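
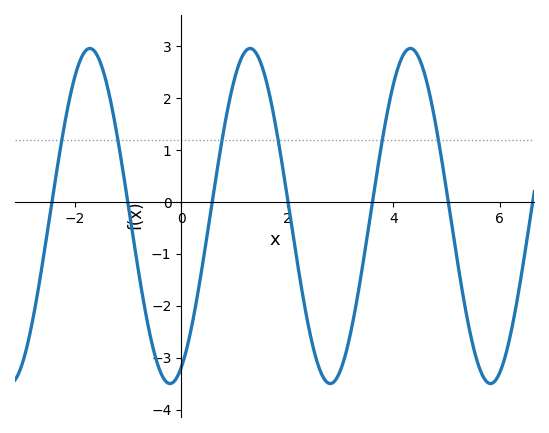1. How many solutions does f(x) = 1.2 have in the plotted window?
6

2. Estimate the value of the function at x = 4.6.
2.43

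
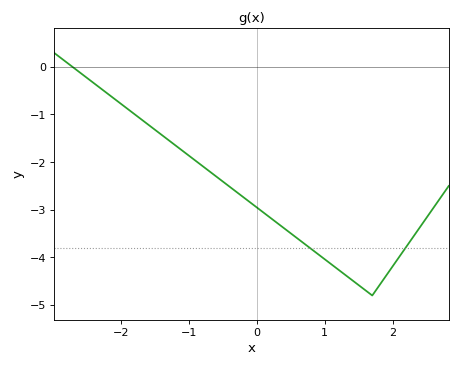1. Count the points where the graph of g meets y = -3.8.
2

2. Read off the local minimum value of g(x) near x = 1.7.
-4.8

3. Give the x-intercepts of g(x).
-2.7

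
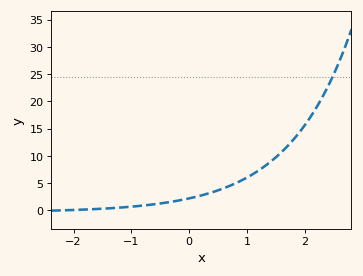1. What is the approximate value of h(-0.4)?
1.5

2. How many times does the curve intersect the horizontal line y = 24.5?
1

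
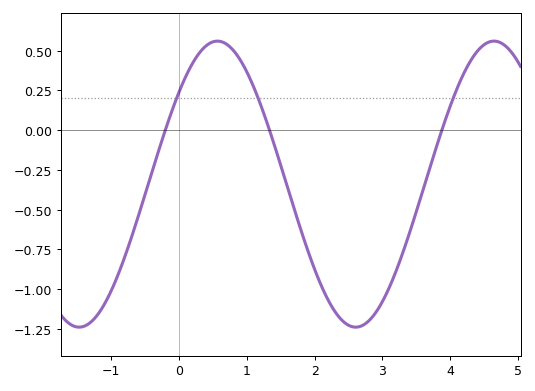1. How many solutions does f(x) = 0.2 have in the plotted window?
3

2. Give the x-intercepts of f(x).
-0.204, 1.33, 3.88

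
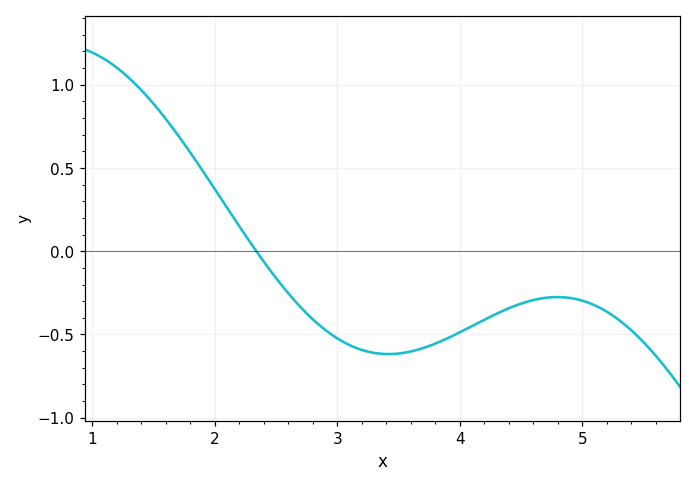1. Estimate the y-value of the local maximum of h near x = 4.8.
-0.3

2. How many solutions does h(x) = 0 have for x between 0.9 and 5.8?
1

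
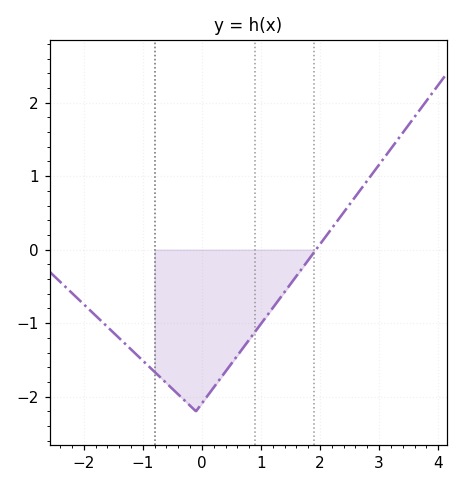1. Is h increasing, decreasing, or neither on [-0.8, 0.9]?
neither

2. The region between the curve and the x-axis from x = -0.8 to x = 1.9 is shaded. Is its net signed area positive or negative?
negative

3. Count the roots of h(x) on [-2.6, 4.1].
1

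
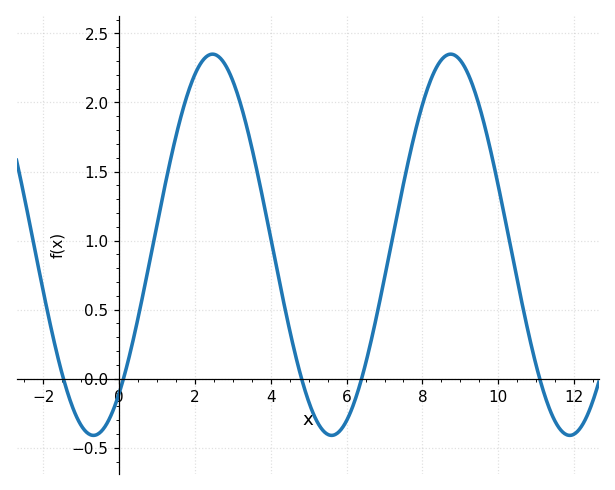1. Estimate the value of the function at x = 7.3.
1.15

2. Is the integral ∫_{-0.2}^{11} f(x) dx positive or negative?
positive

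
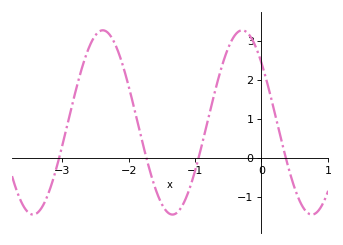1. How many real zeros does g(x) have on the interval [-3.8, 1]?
4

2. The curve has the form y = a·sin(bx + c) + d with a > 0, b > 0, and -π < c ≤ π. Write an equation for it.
y = 2.36sin(2.99x + 2.44) + 0.91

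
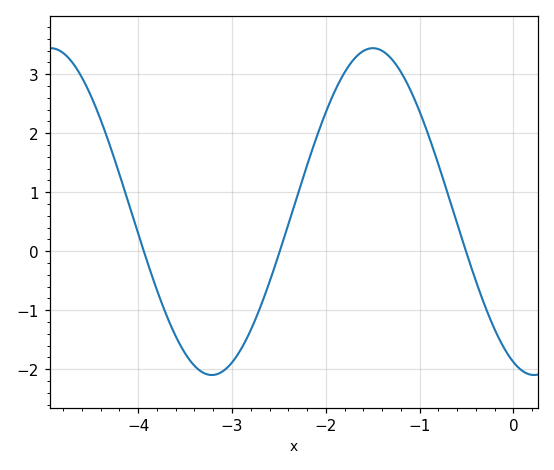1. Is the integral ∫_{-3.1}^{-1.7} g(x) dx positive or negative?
positive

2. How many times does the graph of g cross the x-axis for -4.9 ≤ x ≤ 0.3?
3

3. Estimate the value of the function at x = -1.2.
3.04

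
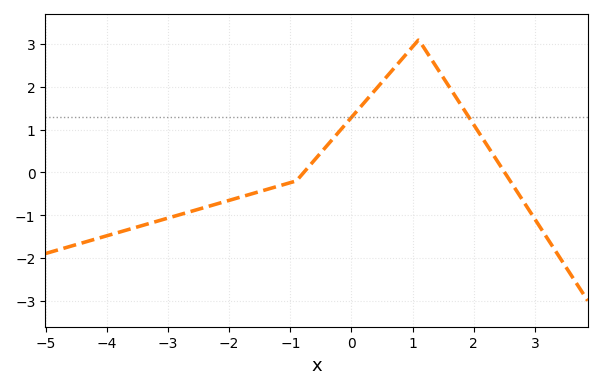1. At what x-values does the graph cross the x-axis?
-0.8, 2.6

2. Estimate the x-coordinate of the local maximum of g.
1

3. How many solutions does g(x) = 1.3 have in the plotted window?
2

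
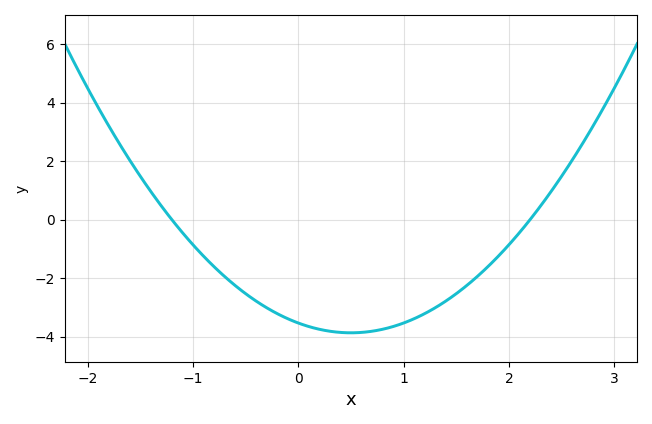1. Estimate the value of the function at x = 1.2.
-3.22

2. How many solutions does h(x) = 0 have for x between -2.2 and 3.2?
2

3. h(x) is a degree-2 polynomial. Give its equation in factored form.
y = 1.34(x + 1.2)(x - 2.2)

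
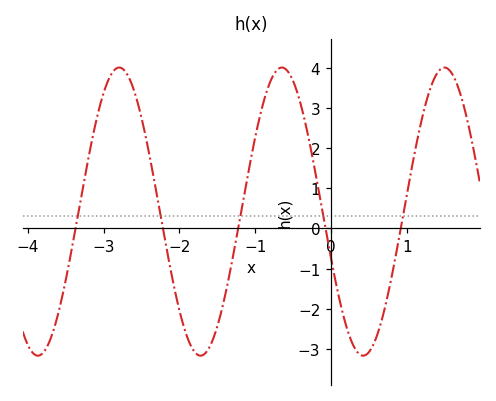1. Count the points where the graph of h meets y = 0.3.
5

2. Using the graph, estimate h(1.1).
1.86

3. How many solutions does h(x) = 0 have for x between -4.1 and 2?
5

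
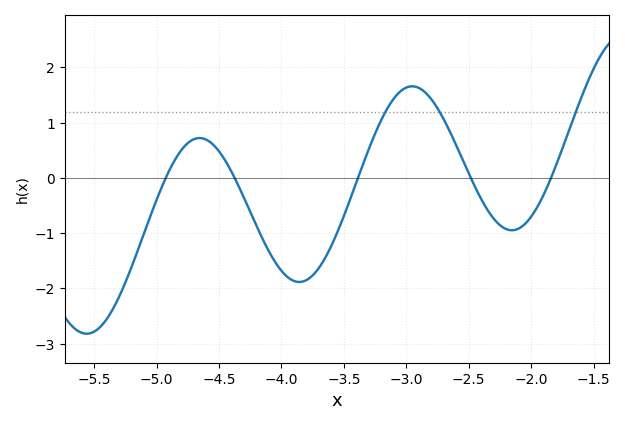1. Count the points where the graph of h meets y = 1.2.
3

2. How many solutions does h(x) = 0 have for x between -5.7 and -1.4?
5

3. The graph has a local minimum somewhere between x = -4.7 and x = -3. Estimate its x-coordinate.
-3.86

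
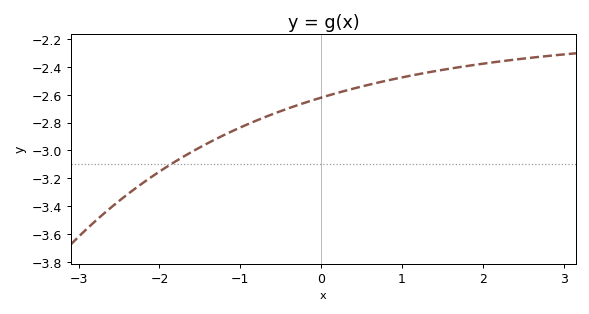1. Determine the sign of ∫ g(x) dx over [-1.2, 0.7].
negative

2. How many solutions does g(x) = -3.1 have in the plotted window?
1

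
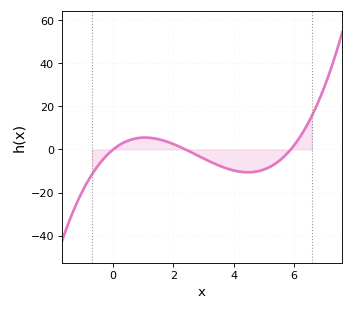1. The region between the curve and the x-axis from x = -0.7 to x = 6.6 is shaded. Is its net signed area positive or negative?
negative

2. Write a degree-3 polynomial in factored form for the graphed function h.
y = 0.8(x - 0)(x - 2.4)(x - 5.9)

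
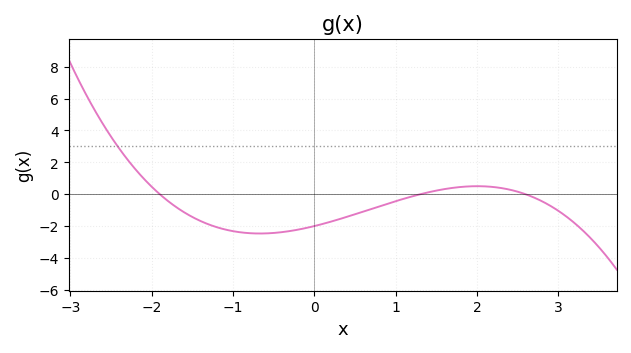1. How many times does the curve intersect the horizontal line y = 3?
1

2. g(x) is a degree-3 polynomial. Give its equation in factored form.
y = -0.31(x + 1.9)(x - 1.3)(x - 2.6)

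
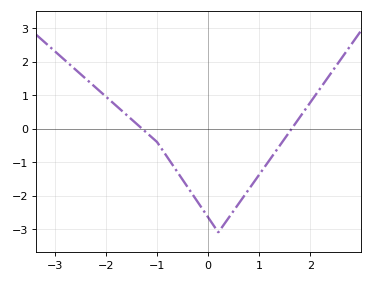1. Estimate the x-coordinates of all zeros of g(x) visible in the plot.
-1.3, 1.64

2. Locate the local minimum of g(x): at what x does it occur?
0.2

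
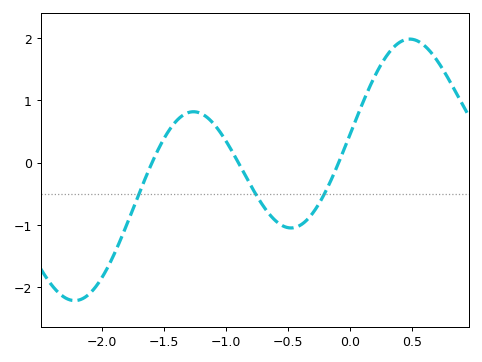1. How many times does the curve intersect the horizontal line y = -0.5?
3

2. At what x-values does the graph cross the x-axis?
-1.6, -0.901, -0.095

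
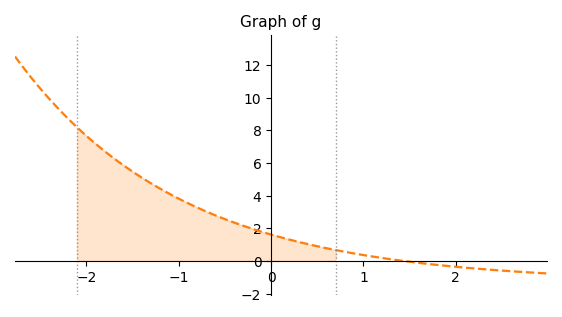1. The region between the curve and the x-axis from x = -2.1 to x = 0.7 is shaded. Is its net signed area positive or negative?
positive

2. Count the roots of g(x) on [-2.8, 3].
1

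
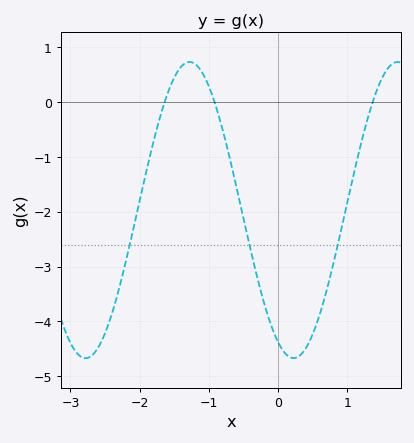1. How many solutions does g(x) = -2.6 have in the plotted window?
3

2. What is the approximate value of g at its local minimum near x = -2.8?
-4.67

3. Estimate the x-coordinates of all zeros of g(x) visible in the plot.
-1.64, -0.918, 1.37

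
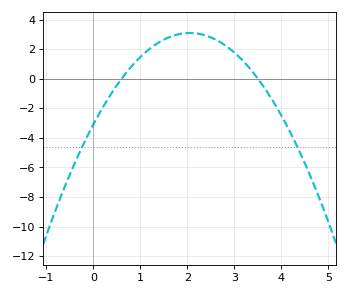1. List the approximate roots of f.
0.6, 3.5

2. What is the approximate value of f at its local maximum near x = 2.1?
3.09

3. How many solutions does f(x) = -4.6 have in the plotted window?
2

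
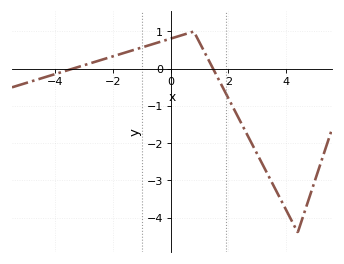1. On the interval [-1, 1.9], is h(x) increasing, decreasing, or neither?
neither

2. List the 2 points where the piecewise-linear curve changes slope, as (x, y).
(0.8, 1); (4.4, -4.4)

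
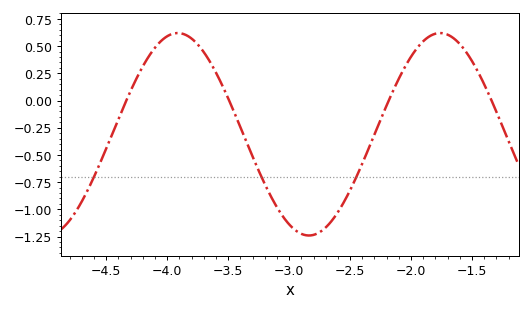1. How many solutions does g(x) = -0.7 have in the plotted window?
3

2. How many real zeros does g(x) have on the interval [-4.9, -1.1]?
4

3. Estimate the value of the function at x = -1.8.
0.6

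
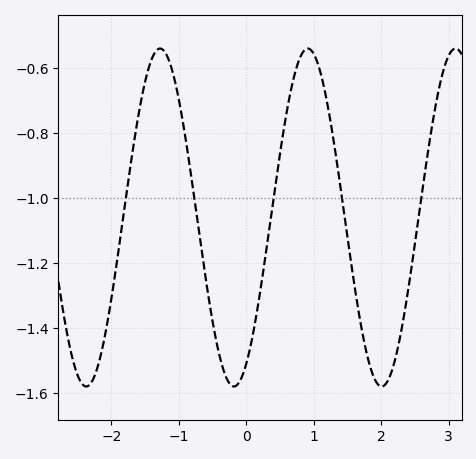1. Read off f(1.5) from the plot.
-1.12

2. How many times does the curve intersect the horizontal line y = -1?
5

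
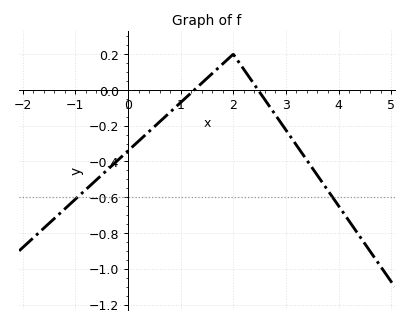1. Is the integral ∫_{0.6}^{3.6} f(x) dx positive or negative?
negative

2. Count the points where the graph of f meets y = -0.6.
2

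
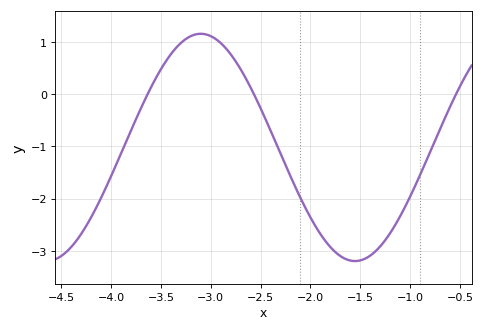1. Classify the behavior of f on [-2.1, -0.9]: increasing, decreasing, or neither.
neither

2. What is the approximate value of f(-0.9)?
-1.5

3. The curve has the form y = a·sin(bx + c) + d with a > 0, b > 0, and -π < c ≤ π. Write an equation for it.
y = 2.18sin(2x + 1.6) - 1.02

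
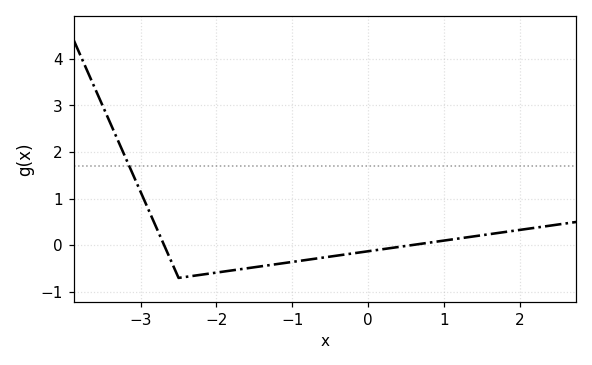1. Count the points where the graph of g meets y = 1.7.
1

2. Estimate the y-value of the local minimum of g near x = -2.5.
-0.7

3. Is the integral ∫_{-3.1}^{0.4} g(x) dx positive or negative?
negative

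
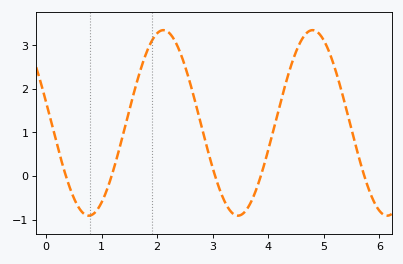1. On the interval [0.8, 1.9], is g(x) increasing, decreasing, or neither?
increasing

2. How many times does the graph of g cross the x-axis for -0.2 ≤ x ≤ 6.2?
5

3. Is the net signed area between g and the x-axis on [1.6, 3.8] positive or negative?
positive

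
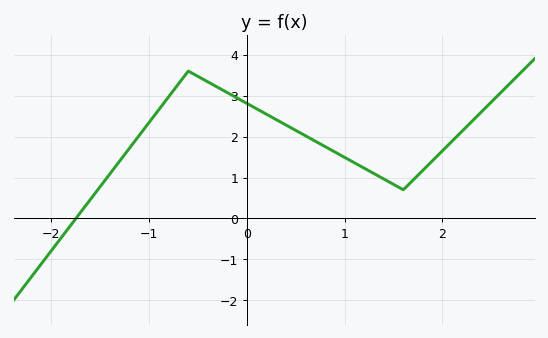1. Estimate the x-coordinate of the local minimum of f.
1.6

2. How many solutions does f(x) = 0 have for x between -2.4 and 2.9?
1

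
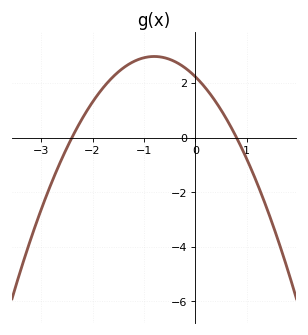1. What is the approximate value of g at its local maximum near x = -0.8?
3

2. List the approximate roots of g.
-2.4, 0.8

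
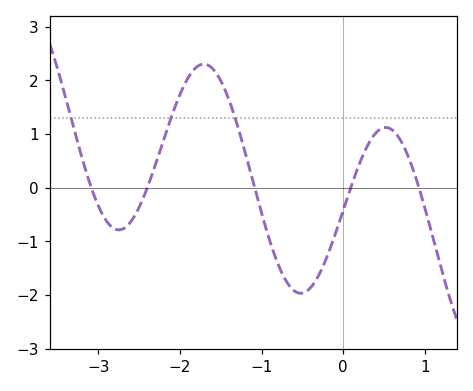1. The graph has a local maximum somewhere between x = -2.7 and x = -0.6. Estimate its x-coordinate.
-1.7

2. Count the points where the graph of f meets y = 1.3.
3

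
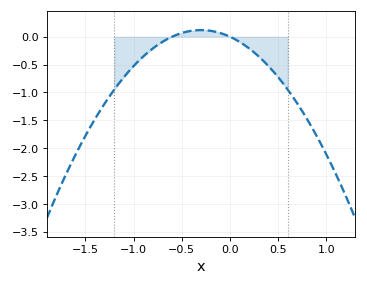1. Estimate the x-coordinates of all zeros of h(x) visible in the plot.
-0.6, 0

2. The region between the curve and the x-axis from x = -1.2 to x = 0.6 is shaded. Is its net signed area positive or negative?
negative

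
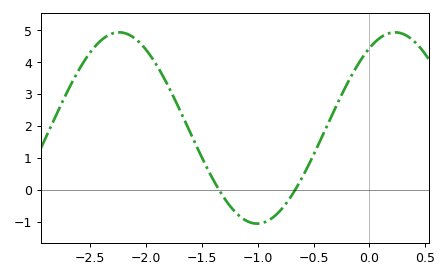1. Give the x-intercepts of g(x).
-1.34, -0.664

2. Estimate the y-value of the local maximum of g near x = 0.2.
4.94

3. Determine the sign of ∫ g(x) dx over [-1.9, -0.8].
positive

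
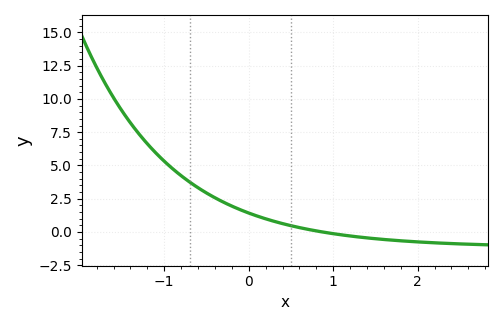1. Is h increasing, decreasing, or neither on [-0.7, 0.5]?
decreasing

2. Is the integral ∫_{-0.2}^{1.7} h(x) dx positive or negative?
positive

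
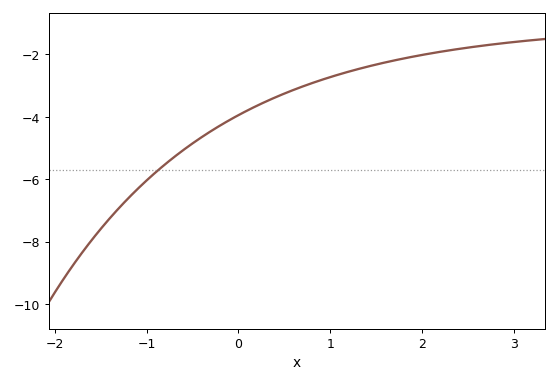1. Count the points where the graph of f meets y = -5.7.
1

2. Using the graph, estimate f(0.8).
-2.93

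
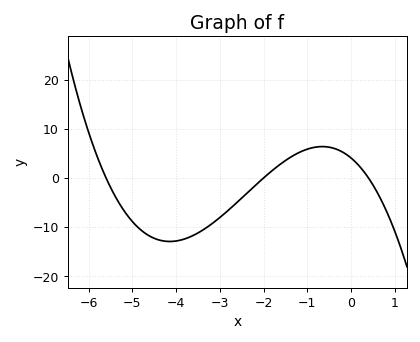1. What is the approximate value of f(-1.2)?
5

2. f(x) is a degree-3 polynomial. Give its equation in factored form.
y = -0.91(x + 5.6)(x + 2)(x - 0.4)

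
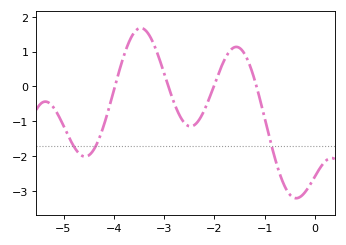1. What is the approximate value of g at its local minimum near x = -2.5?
-1.15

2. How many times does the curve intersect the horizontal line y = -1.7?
3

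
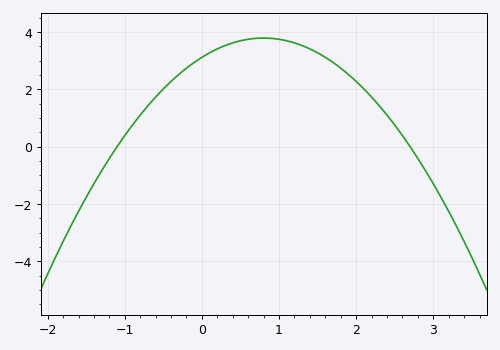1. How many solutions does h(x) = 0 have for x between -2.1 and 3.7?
2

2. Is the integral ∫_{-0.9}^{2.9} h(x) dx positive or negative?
positive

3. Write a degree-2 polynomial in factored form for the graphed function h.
y = -1.05(x + 1.1)(x - 2.7)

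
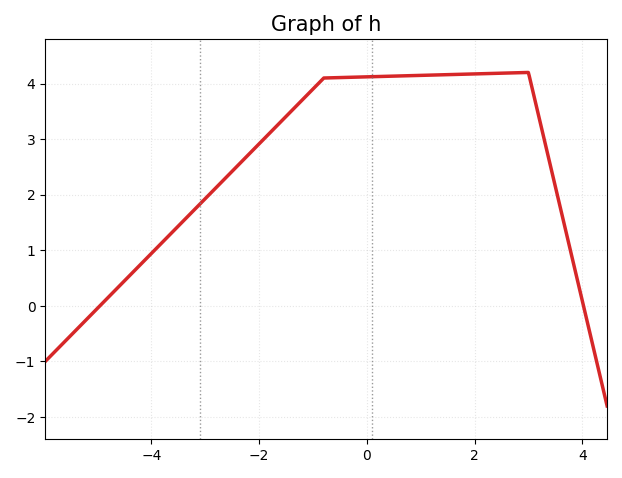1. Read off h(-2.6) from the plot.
2.32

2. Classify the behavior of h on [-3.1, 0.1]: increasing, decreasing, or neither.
increasing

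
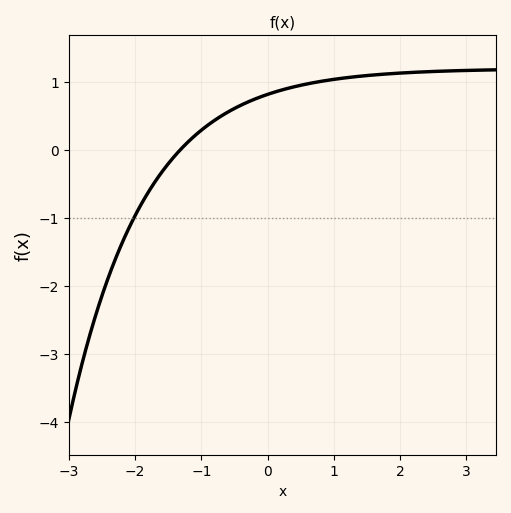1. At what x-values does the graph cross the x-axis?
-1.3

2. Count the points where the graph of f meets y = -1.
1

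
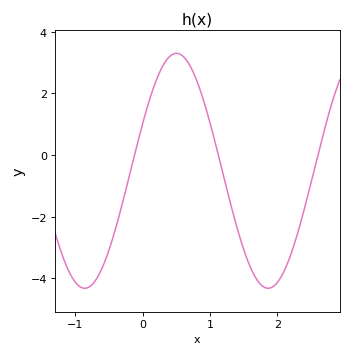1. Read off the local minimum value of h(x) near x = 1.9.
-4.4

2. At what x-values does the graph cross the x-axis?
-0.1, 1.1, 2.6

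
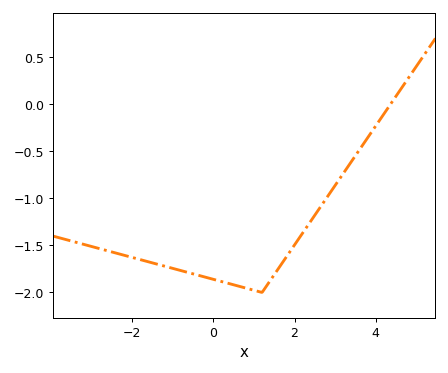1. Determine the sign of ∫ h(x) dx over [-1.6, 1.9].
negative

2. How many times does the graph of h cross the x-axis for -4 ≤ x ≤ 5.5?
1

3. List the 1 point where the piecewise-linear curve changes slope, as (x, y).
(1.2, -2)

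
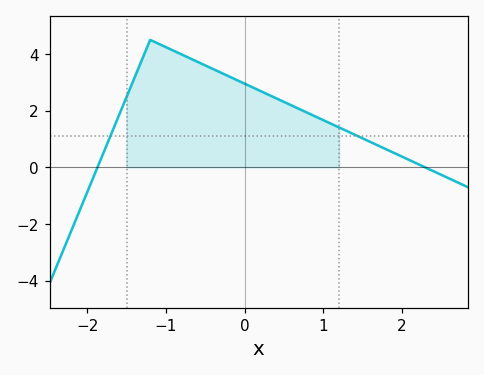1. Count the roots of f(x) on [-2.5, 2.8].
2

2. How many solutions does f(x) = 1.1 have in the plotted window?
2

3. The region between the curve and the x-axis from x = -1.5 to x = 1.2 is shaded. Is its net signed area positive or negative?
positive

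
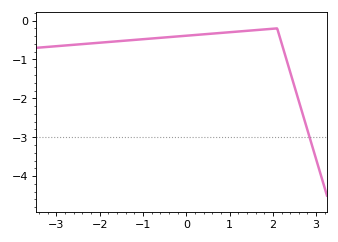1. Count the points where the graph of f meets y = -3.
1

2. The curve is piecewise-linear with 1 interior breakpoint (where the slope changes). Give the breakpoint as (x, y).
(2.1, -0.2)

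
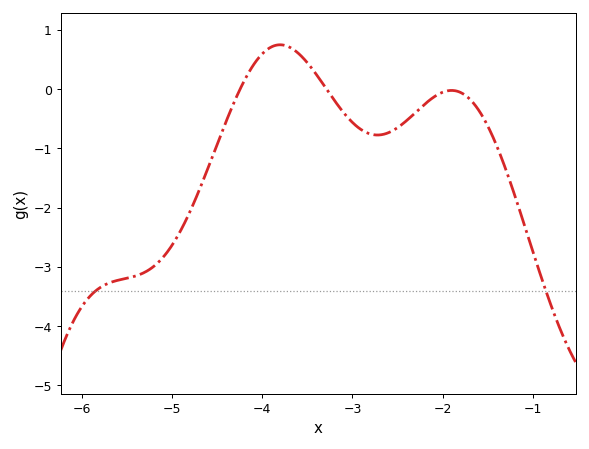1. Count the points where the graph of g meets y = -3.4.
2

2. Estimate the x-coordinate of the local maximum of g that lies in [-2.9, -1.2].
-1.9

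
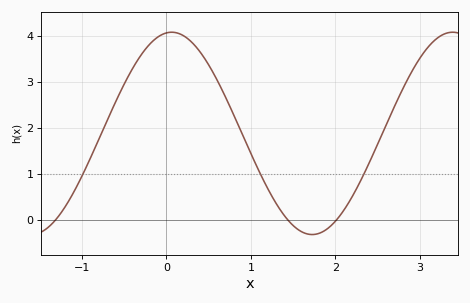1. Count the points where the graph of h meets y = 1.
3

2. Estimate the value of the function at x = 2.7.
2.5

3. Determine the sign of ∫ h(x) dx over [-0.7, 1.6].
positive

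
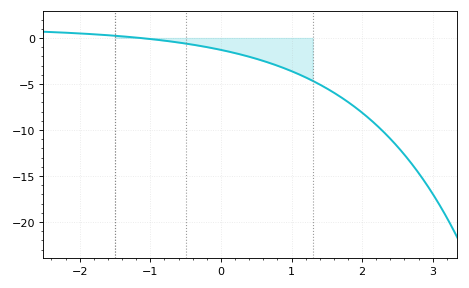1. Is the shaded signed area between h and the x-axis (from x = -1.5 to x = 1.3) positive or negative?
negative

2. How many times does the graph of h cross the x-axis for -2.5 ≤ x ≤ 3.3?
1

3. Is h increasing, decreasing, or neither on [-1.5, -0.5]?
decreasing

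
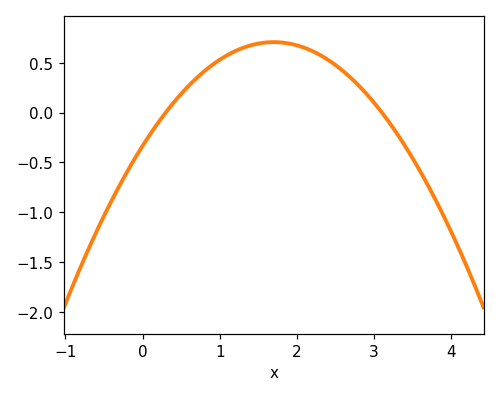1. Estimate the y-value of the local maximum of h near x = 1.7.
0.7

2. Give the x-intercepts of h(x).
0.3, 3.1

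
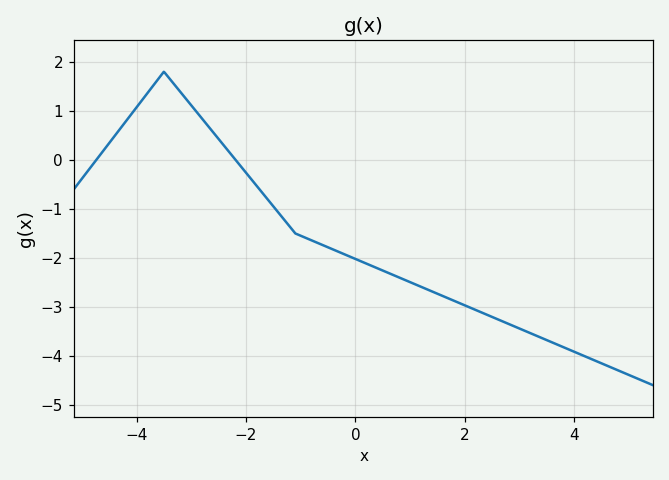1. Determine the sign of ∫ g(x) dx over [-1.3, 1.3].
negative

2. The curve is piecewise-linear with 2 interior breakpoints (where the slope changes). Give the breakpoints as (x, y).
(-3.5, 1.8); (-1.1, -1.5)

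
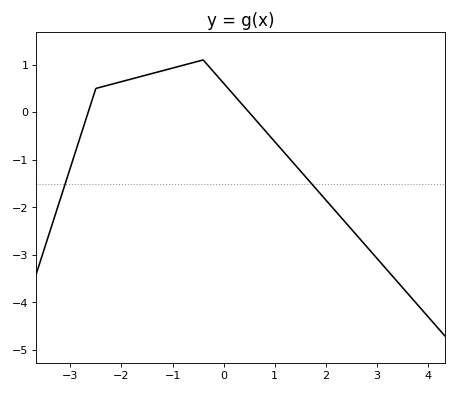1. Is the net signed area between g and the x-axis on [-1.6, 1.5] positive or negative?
positive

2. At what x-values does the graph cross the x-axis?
-2.6, 0.4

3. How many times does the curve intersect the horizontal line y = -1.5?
2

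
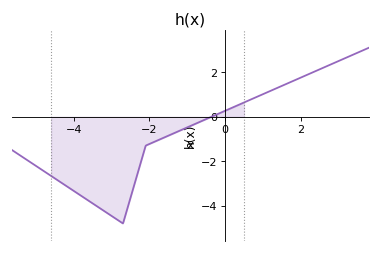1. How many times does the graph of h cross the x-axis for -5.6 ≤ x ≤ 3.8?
1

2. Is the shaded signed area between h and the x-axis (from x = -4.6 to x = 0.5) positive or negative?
negative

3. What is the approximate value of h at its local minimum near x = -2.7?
-4.8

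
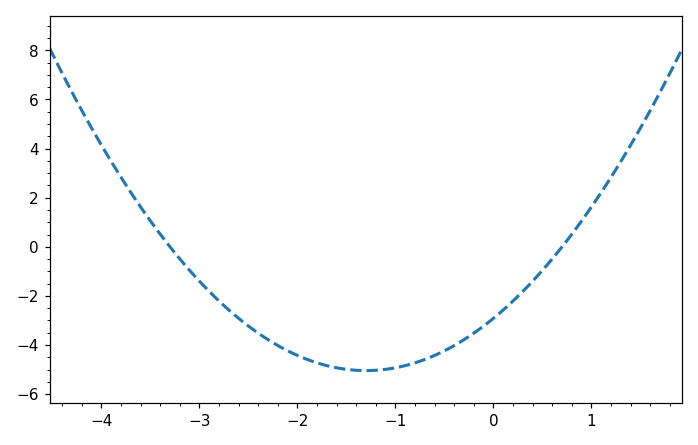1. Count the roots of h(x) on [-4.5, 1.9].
2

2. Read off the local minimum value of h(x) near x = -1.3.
-5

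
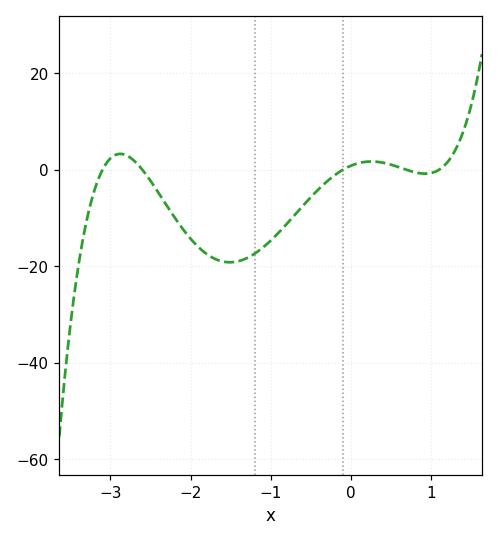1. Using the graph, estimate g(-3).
2.39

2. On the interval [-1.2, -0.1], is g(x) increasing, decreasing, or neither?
increasing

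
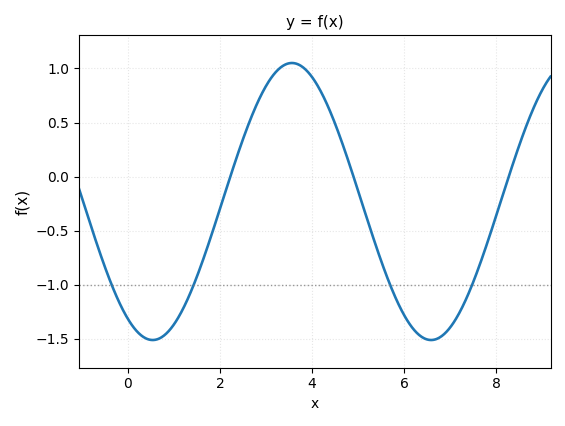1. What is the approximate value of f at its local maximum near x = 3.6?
1.05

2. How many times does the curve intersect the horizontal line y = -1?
4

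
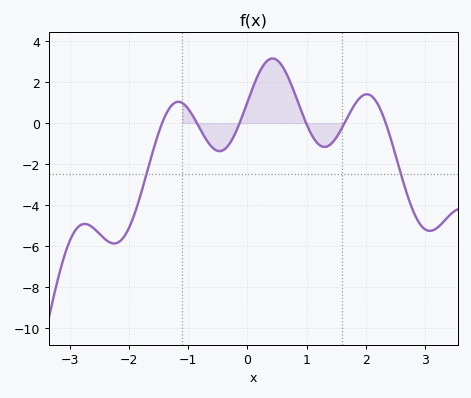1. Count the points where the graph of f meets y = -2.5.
2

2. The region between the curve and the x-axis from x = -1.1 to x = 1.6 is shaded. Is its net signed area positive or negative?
positive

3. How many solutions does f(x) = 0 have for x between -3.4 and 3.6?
6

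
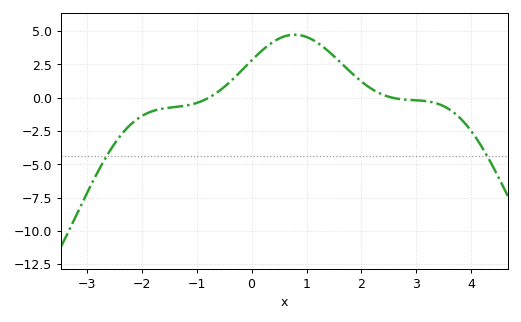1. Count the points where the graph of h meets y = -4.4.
2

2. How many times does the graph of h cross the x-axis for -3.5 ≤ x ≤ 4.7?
2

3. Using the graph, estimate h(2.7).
-0.095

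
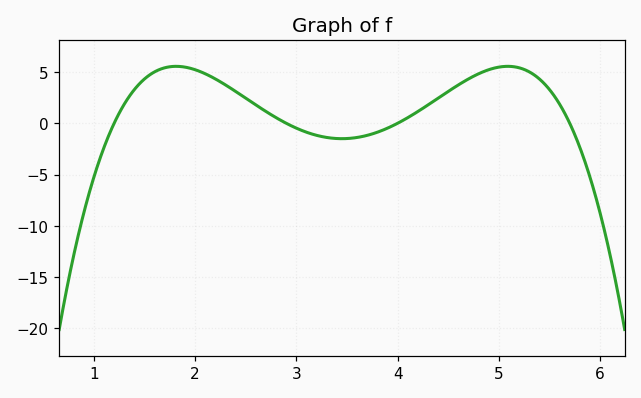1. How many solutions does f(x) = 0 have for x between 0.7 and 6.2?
4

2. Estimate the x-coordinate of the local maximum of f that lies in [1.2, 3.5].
1.8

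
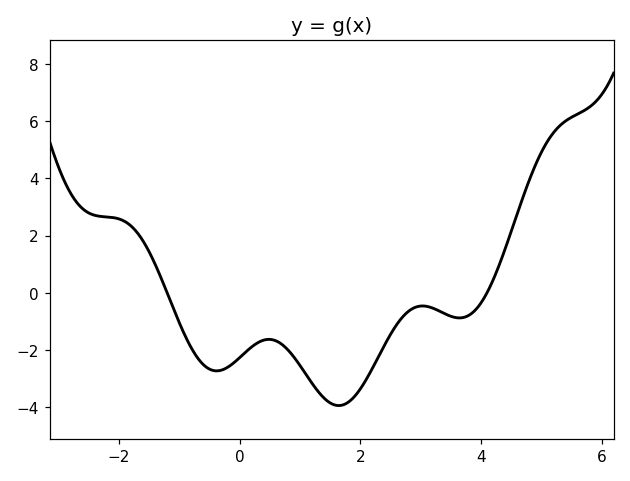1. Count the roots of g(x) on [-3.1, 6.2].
2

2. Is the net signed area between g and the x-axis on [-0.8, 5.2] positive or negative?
negative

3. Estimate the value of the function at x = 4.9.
4.4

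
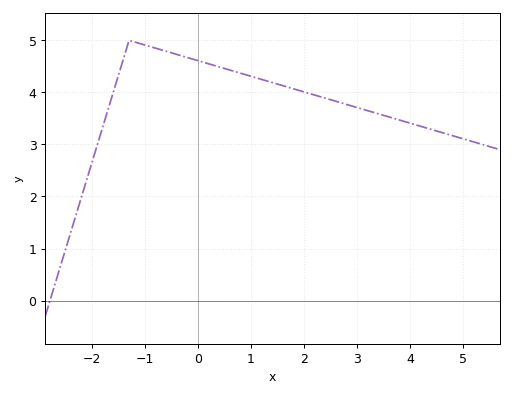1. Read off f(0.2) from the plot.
4.5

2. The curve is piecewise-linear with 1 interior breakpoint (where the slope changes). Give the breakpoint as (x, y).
(-1.3, 5)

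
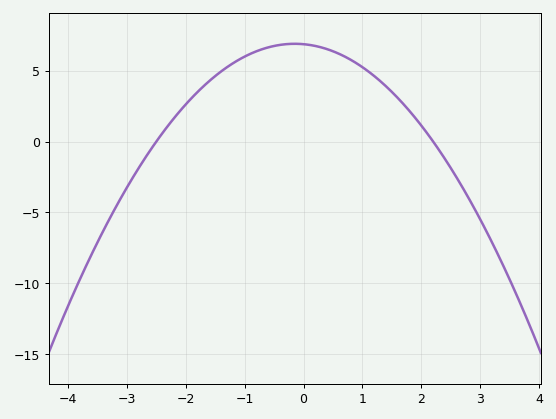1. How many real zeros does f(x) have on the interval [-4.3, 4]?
2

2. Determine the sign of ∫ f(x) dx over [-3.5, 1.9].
positive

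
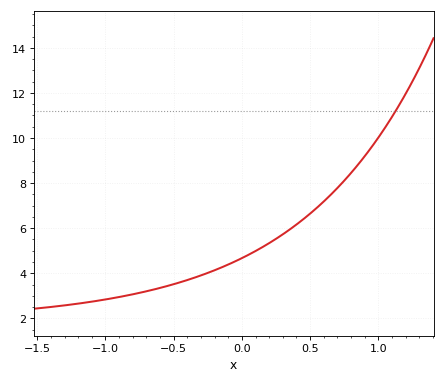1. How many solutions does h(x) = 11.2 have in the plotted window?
1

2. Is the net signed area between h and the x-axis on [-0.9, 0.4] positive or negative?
positive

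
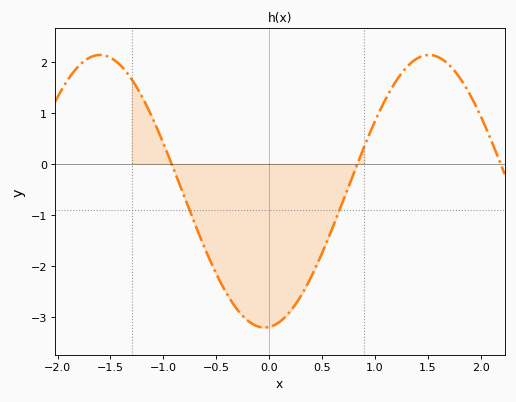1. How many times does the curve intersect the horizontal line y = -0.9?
2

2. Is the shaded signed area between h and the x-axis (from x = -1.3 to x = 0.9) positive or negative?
negative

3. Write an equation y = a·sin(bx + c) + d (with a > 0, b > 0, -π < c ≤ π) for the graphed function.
y = 2.67sin(2.02x - 1.48) - 0.54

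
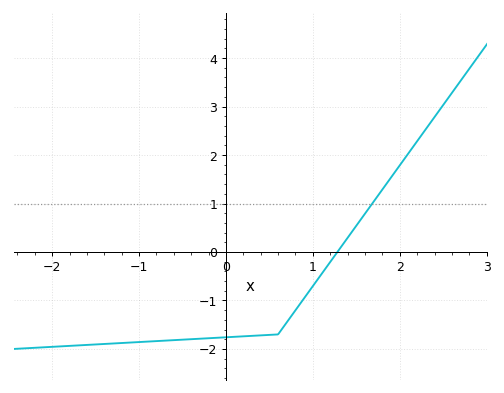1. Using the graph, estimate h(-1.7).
-1.9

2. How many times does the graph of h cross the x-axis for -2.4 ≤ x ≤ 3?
1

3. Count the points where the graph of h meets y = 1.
1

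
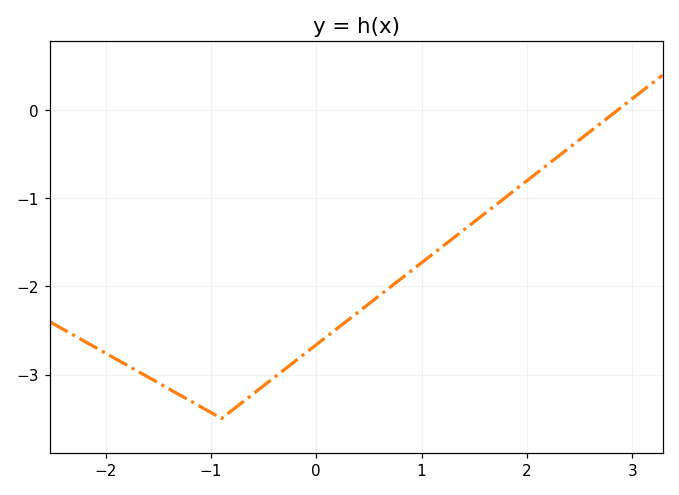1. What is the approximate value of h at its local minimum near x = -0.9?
-3.5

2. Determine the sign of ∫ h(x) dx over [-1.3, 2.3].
negative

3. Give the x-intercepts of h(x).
2.86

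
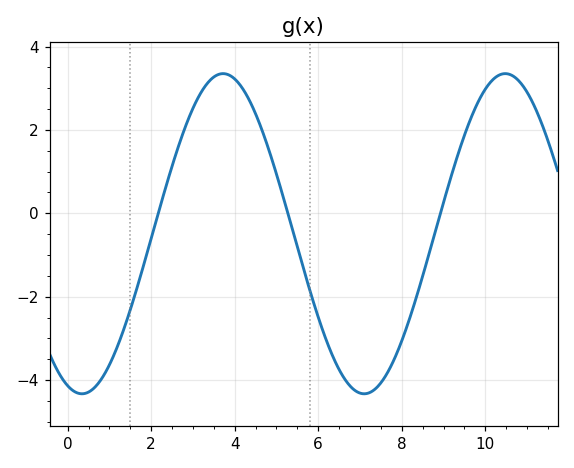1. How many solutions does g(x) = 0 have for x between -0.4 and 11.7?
3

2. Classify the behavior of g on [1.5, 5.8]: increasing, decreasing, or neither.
neither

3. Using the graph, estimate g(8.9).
0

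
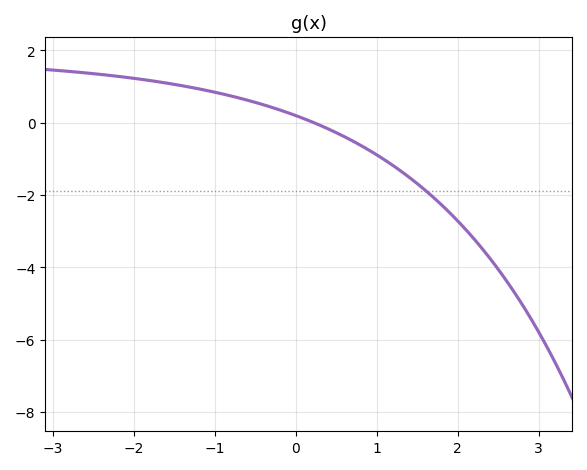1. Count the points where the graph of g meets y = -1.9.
1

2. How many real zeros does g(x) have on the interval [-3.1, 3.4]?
1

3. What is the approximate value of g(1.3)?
-1.4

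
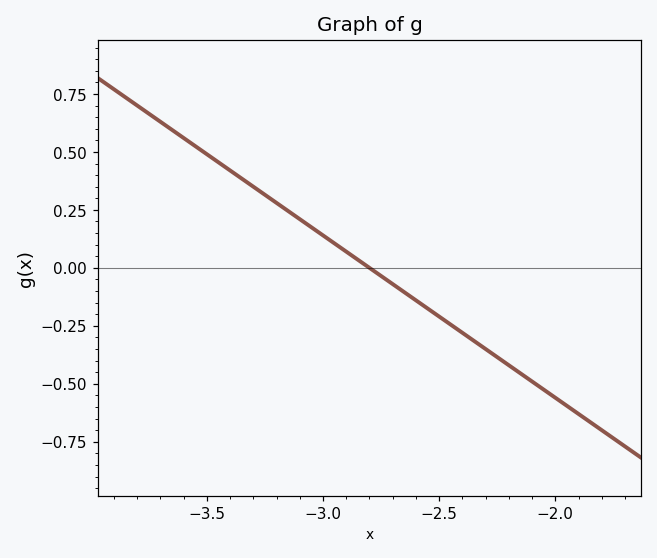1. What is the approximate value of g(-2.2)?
-0.42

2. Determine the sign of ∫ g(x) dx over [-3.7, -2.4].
positive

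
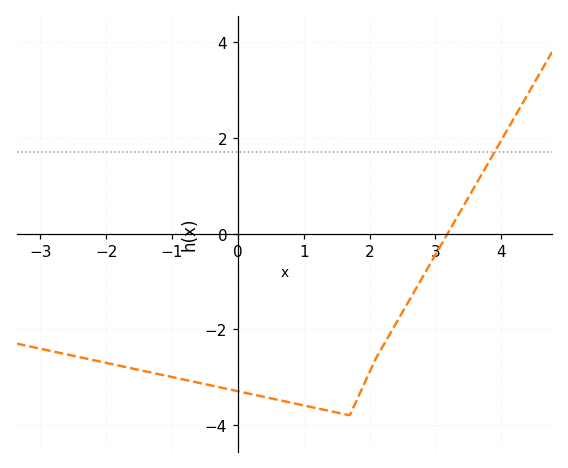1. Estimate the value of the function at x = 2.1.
-2.6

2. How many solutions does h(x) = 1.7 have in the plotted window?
1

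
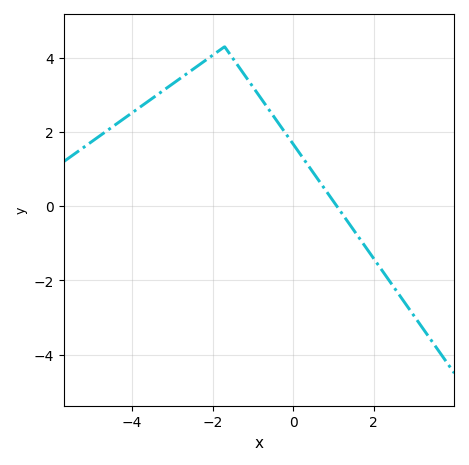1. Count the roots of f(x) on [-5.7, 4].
1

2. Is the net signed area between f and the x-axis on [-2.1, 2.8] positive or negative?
positive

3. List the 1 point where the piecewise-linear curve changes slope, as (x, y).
(-1.7, 4.3)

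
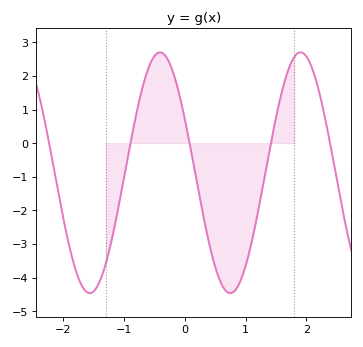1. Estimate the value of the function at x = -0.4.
2.7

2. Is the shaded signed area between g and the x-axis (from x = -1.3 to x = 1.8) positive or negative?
negative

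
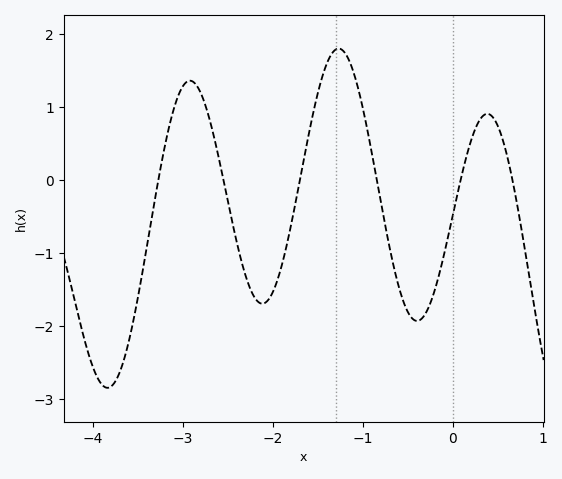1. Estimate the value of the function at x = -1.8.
-0.6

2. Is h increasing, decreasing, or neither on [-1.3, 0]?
neither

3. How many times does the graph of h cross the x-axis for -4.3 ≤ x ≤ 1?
6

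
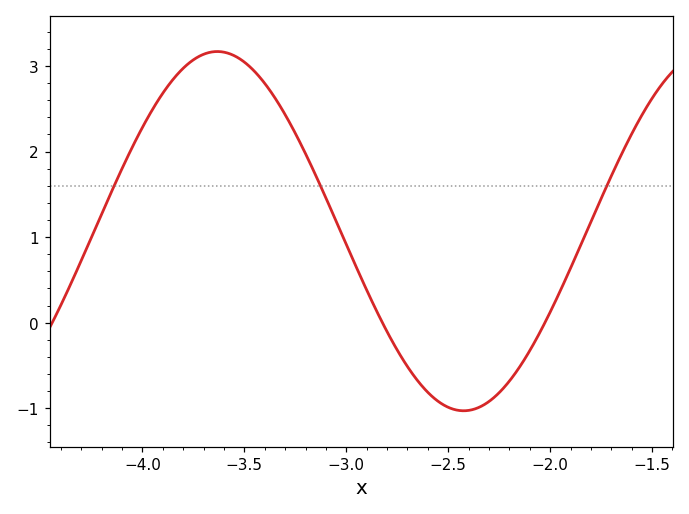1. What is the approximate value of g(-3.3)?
2.43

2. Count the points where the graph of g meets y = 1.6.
3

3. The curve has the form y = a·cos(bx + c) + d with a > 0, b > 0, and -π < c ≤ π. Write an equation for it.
y = 2.1cos(2.6x - 3.12) + 1.07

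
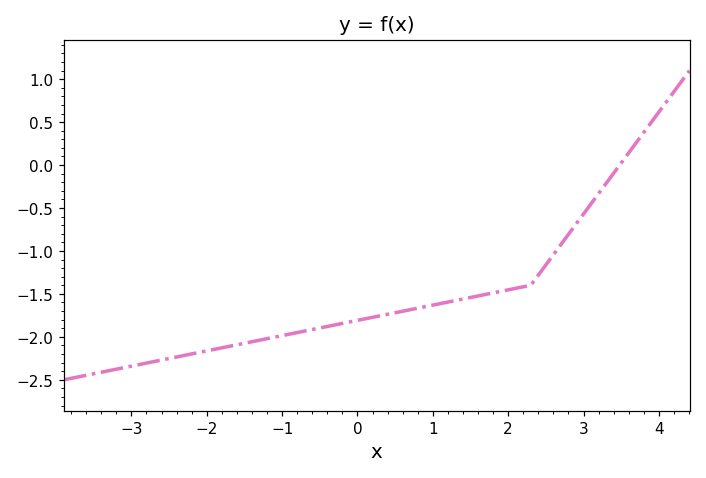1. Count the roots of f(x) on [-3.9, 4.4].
1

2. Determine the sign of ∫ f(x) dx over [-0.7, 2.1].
negative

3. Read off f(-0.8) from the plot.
-1.95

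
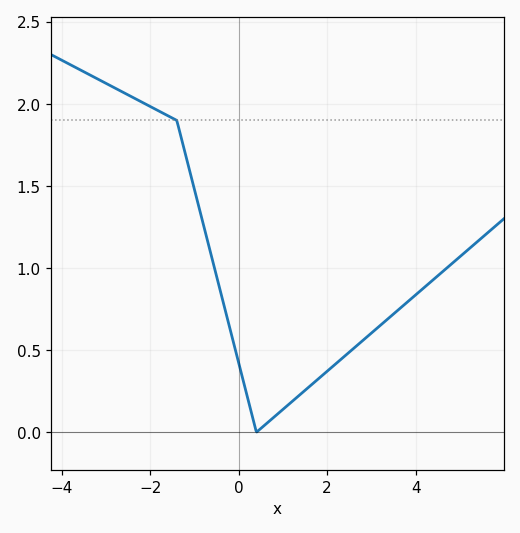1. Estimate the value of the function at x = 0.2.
0.211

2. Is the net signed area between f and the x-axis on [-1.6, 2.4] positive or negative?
positive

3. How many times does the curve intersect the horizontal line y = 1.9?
1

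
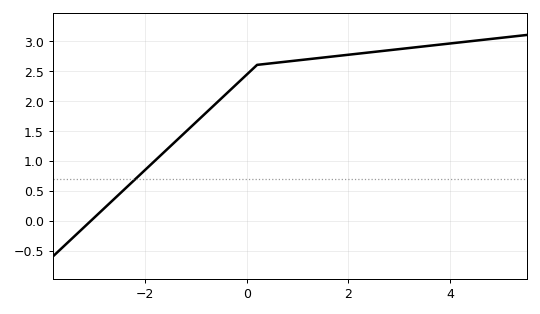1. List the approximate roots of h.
-3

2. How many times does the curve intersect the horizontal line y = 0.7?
1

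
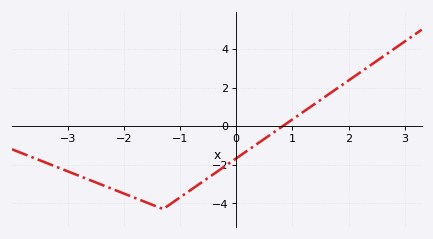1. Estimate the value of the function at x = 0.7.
-0.2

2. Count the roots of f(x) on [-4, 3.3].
1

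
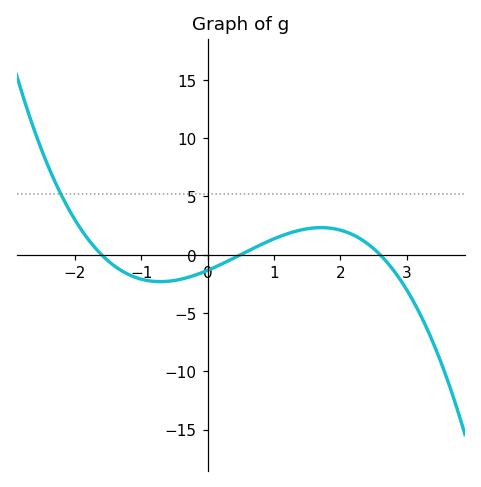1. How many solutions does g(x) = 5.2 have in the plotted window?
1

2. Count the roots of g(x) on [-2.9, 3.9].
3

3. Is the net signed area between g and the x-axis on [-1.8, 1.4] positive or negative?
negative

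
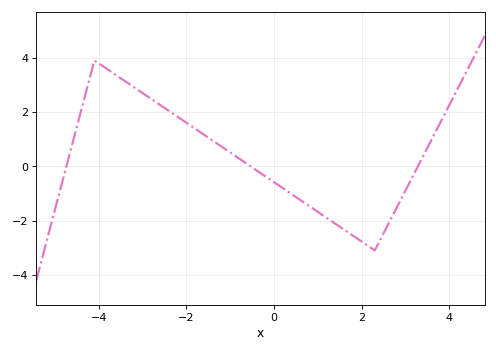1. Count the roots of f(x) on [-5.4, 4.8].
3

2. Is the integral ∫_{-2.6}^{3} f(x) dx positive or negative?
negative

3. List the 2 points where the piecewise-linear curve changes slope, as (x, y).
(-4.1, 3.9); (2.3, -3.1)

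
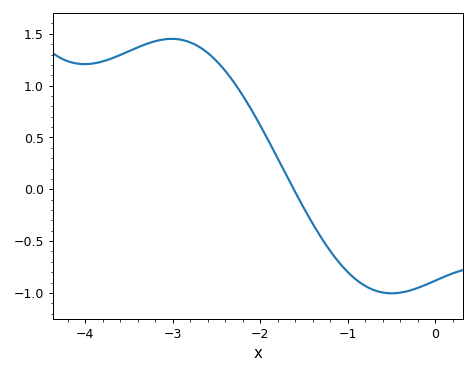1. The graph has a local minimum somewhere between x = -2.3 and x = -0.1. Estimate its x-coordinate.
-0.5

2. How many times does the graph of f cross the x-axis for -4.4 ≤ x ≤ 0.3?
1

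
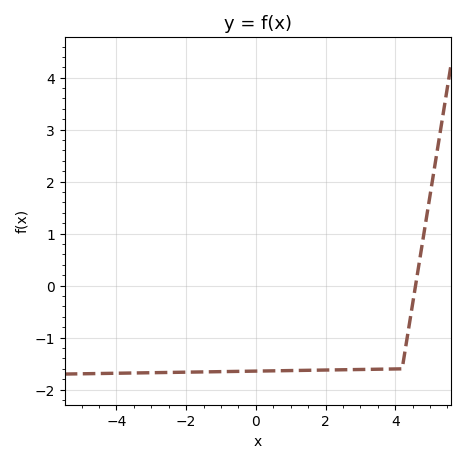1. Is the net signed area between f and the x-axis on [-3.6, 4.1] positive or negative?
negative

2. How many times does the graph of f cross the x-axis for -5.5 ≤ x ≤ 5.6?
1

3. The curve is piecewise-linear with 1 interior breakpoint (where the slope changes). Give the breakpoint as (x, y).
(4.2, -1.6)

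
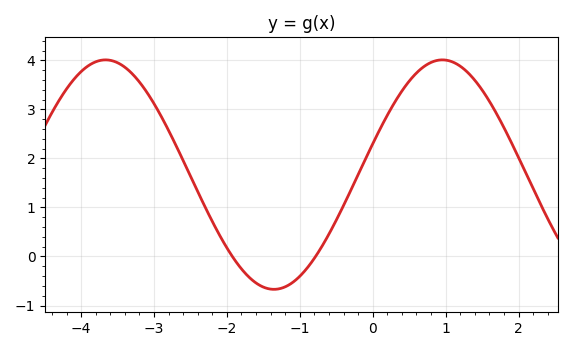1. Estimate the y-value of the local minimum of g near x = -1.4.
-0.67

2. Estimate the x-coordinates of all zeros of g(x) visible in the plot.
-1.93, -0.784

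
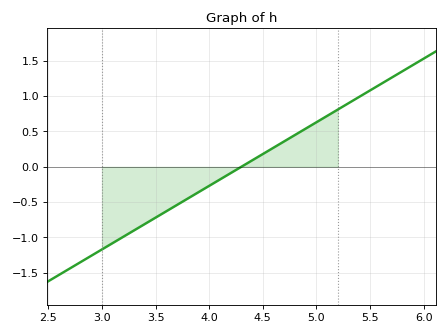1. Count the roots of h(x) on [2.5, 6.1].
1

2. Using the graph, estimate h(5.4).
1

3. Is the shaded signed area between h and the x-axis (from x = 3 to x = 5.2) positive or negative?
negative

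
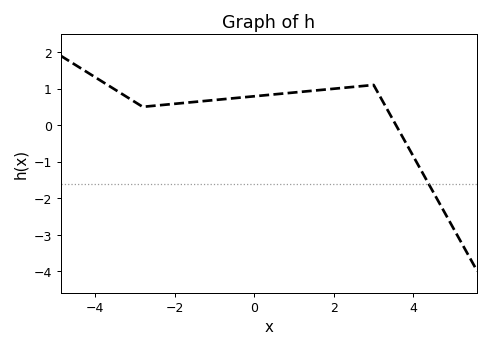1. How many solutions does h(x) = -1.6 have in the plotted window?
1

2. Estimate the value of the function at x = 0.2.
0.81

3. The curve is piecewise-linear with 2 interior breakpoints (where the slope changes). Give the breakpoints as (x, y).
(-2.8, 0.5); (3, 1.1)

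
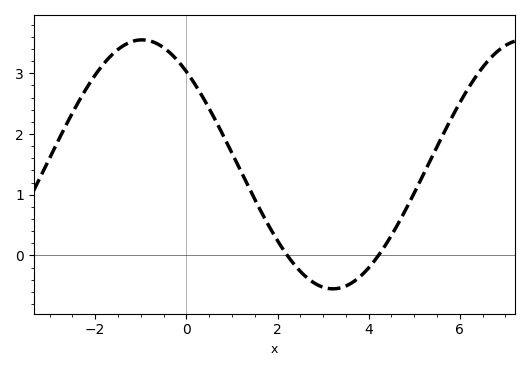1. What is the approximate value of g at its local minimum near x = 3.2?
-0.5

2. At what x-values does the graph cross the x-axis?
2.2, 4.2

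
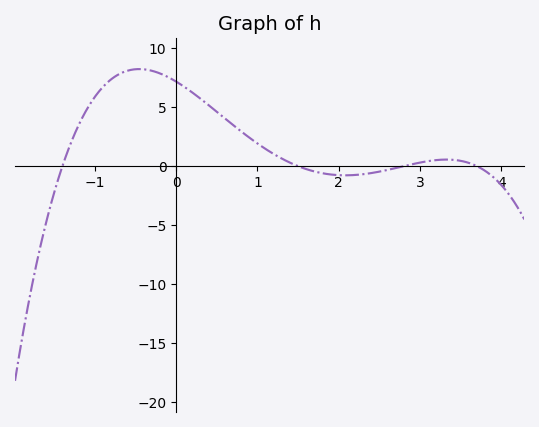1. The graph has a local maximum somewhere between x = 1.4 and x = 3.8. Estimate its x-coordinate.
3.3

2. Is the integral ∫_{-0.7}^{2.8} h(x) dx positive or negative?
positive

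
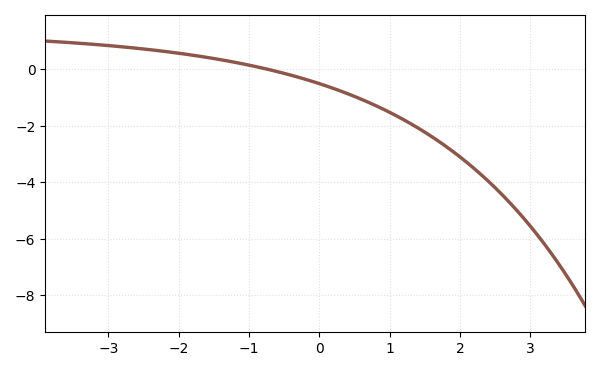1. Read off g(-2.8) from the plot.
0.8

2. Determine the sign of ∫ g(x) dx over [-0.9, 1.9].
negative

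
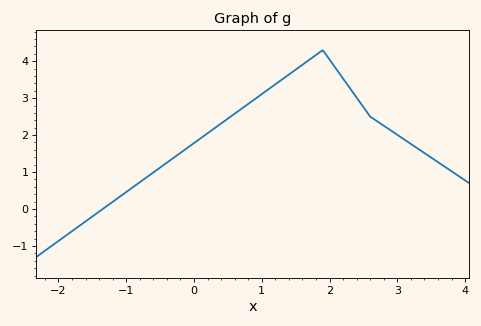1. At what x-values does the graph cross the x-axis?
-1.35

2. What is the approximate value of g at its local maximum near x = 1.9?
4.3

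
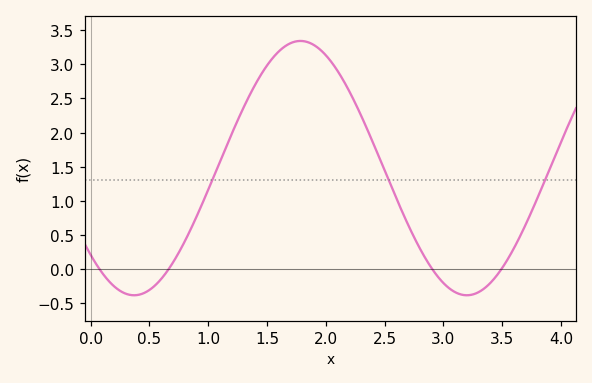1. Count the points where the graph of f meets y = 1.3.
3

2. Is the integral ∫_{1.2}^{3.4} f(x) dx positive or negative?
positive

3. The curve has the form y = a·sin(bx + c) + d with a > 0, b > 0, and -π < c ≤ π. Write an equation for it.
y = 1.86sin(2.2x - 2.4) + 1.48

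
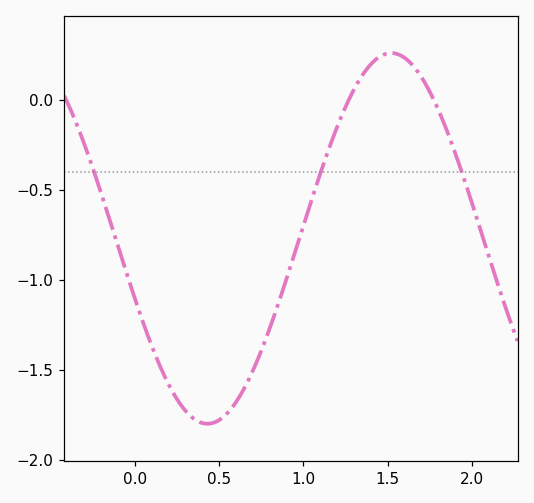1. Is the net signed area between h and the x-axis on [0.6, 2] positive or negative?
negative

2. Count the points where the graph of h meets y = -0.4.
3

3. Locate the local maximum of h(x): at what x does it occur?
1.5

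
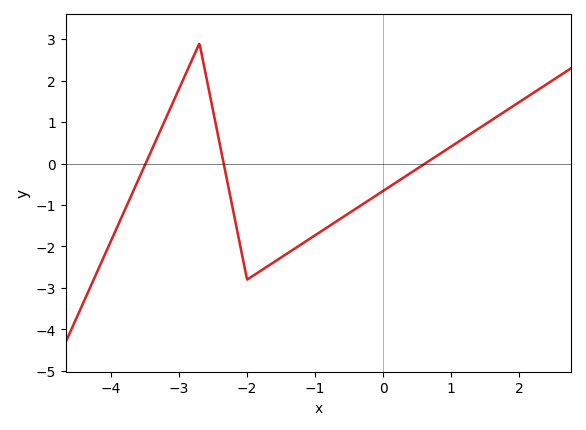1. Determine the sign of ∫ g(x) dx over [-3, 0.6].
negative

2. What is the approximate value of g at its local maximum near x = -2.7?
2.9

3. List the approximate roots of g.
-3.5, -2.3, 0.6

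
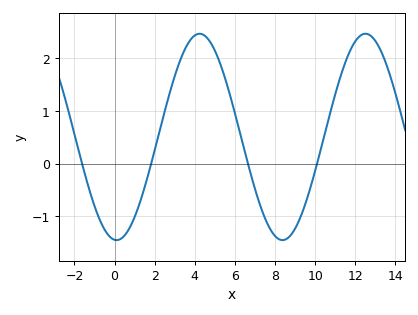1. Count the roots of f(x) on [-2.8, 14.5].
4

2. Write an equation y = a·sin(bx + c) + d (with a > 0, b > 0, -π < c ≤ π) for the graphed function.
y = 1.96sin(0.76x - 1.65) + 0.51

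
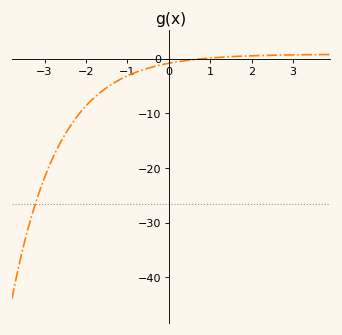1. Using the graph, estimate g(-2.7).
-17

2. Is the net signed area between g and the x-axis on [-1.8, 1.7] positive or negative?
negative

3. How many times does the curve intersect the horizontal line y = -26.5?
1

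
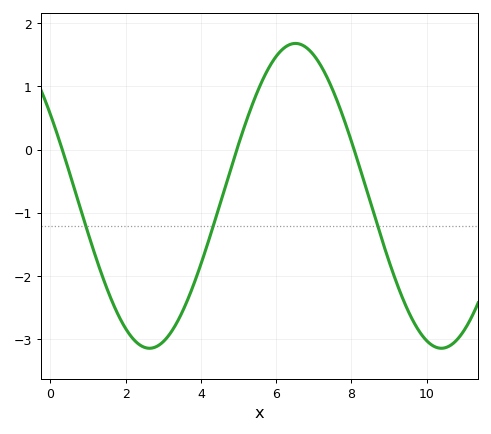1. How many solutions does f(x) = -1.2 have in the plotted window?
3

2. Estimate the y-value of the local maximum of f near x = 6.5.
1.68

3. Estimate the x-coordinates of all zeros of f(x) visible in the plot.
0.313, 4.95, 8.07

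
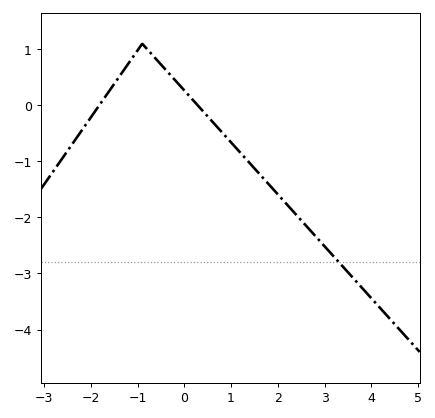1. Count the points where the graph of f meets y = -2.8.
1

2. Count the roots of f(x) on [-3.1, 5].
2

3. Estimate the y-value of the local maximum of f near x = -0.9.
1.1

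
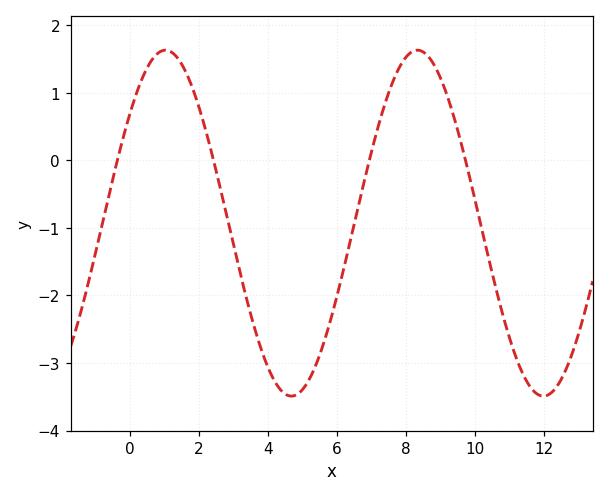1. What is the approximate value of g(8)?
1.5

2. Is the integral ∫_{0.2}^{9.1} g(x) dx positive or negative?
negative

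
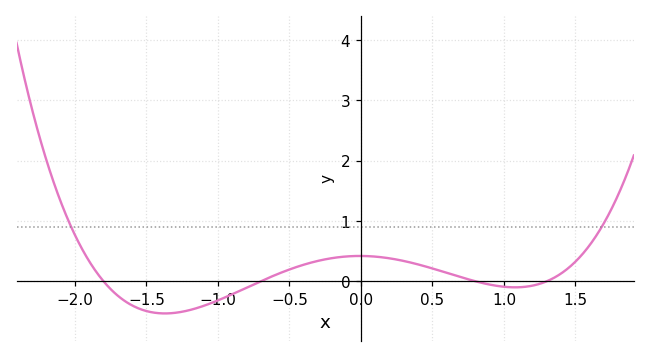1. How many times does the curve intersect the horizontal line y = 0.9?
2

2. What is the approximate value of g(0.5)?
0.212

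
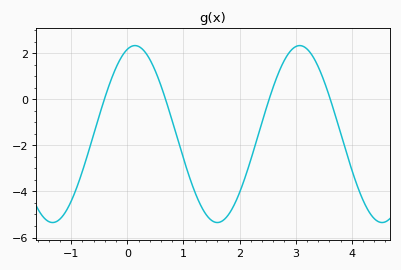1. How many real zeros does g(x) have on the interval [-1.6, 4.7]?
4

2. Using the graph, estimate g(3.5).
0.824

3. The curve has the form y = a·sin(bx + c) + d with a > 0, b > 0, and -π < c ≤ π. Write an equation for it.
y = 3.84sin(2.14x + 1.28) - 1.51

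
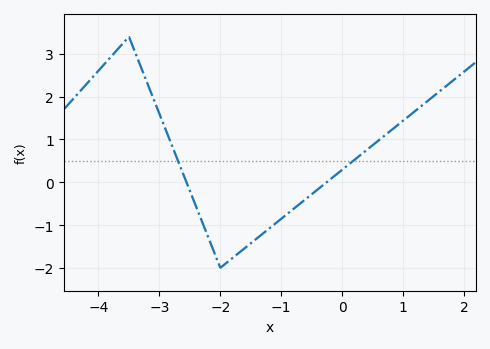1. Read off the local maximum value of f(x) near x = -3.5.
3.4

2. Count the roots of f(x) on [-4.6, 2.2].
2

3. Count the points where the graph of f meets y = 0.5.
2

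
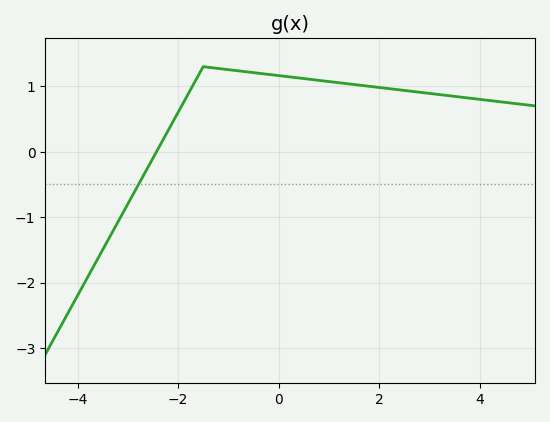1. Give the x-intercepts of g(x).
-2.4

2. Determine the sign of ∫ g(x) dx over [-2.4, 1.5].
positive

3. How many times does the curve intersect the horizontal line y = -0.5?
1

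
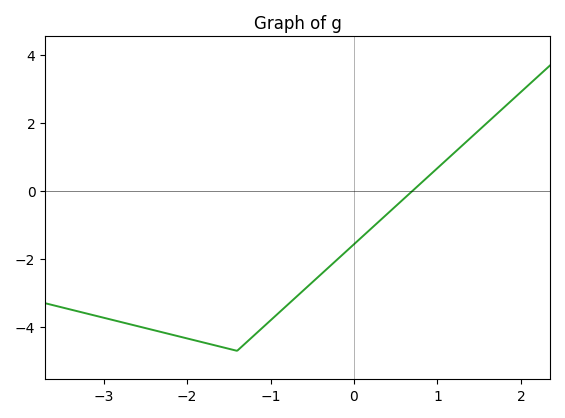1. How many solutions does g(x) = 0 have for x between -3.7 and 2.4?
1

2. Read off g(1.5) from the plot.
1.8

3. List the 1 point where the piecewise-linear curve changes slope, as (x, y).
(-1.4, -4.7)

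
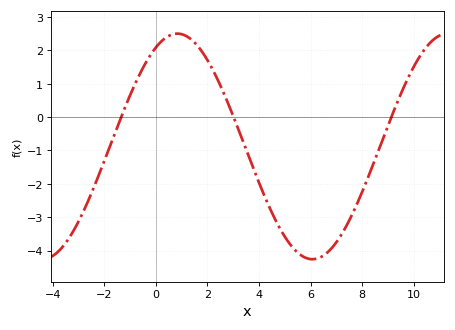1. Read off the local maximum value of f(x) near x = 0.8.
2.5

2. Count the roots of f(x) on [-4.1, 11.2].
3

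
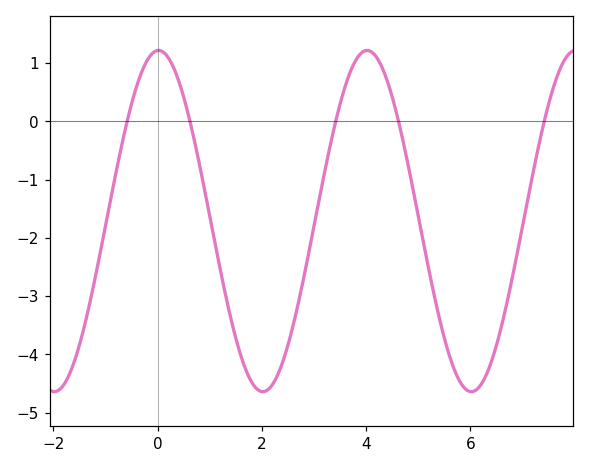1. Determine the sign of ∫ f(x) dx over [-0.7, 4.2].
negative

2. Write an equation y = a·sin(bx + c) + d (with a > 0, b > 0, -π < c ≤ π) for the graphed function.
y = 2.93sin(1.6x + 1.5) - 1.71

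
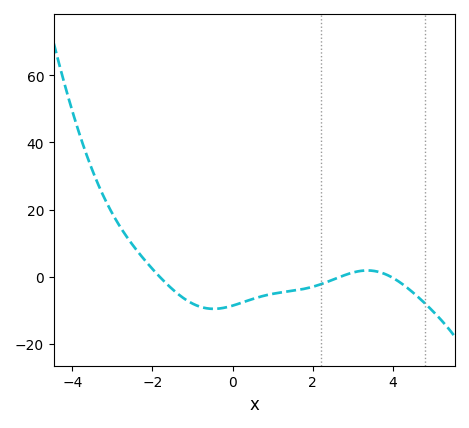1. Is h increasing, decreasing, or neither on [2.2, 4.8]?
neither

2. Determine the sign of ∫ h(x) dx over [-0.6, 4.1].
negative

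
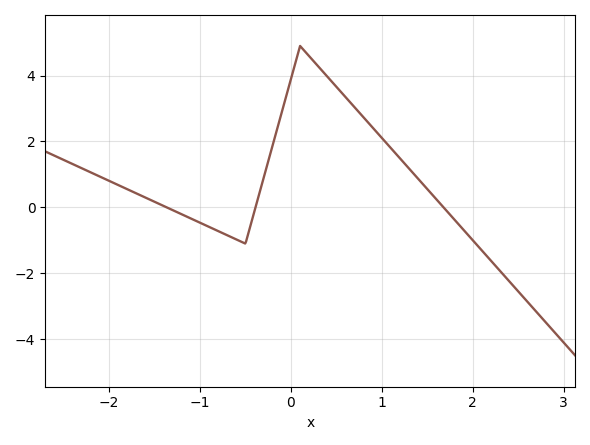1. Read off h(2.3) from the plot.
-2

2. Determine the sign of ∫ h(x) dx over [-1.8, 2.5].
positive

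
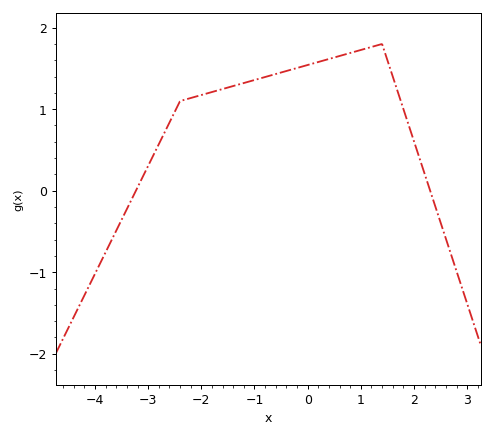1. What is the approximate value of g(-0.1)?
1.52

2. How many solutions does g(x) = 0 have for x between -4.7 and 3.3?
2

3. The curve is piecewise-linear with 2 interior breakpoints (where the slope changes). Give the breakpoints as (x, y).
(-2.4, 1.1); (1.4, 1.8)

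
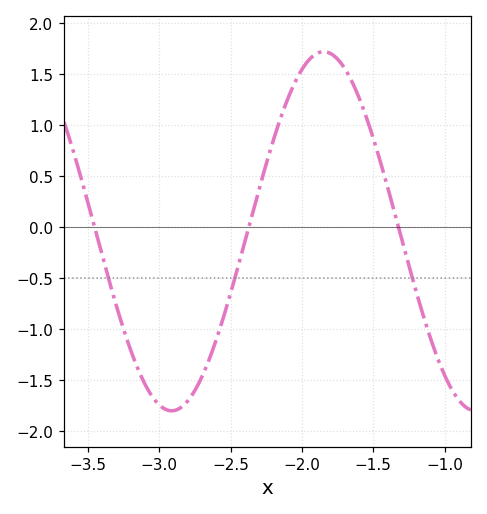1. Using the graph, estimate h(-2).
1.55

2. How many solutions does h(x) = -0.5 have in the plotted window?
3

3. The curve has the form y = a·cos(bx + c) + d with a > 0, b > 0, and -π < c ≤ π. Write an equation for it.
y = 1.76cos(2.95x - 0.832) - 0.04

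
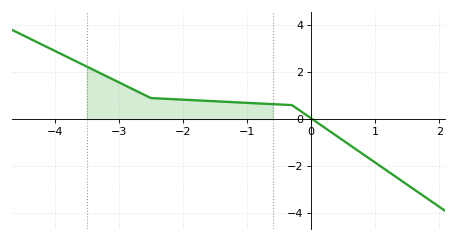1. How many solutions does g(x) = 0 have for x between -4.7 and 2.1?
1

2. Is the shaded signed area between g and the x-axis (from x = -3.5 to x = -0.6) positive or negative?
positive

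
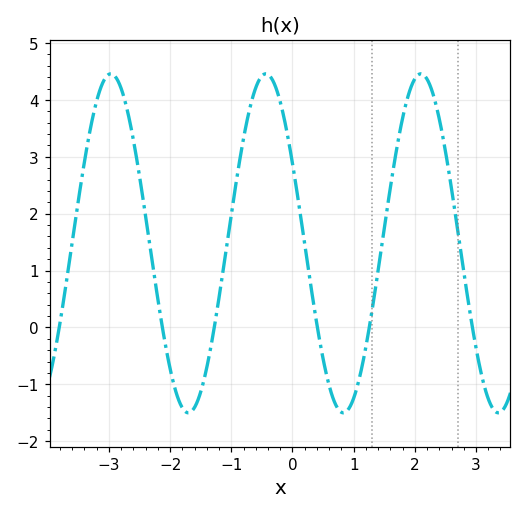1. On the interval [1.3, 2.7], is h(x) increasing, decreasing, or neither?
neither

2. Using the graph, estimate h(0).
2.89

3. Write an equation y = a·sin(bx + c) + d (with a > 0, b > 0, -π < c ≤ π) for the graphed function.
y = 2.98sin(2.48x + 2.65) + 1.48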